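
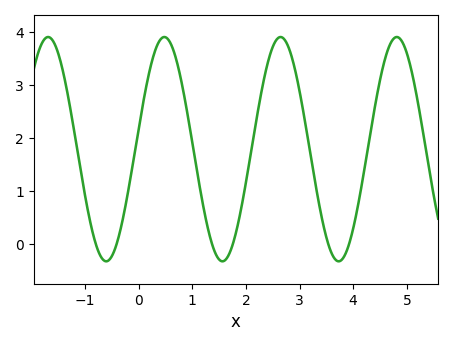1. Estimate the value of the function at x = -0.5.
-0.2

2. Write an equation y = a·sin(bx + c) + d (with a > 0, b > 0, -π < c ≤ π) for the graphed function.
y = 2.12sin(2.9x + 0.18) + 1.79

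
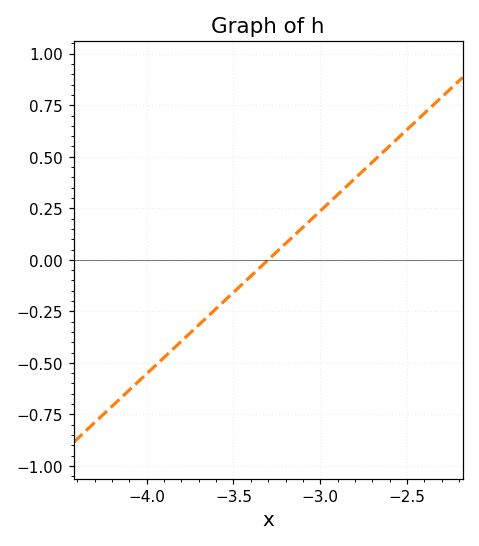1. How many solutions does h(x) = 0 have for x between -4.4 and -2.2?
1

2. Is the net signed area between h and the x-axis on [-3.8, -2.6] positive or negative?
positive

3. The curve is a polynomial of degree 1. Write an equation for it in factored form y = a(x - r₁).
y = 0.79(x + 3.3)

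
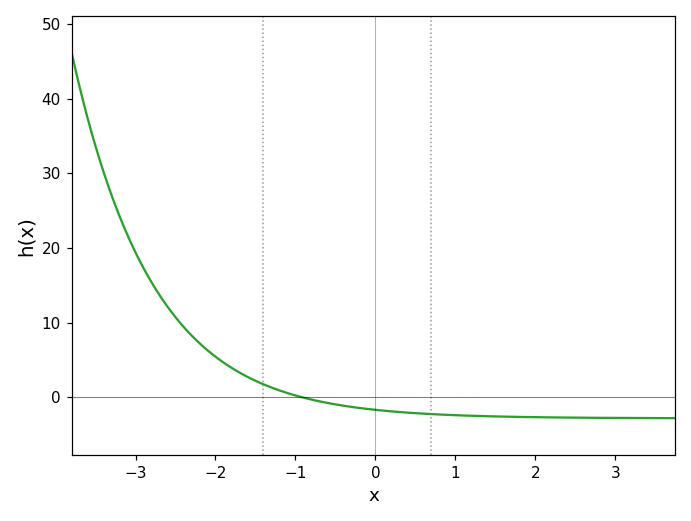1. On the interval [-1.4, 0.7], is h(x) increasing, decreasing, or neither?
decreasing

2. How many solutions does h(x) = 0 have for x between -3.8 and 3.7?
1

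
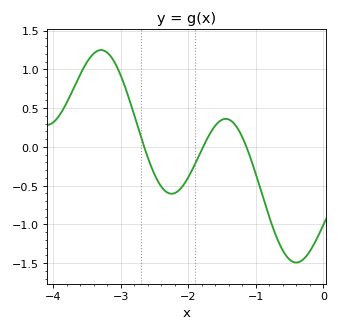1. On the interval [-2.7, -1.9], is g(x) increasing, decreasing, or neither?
neither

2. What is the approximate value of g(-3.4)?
1.2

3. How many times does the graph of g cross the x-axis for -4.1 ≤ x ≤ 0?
3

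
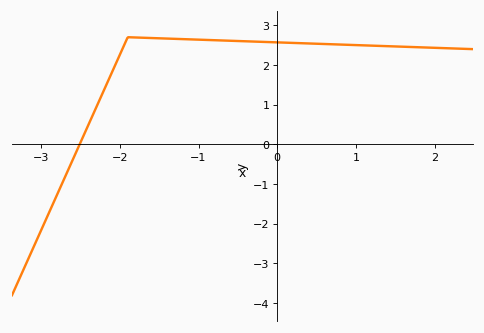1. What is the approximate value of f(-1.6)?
2.7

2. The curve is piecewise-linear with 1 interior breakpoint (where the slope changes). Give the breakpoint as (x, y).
(-1.9, 2.7)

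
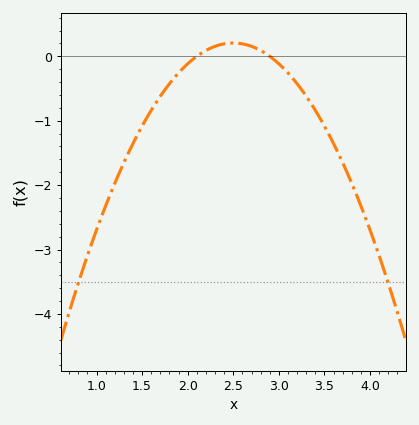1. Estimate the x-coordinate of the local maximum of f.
2.5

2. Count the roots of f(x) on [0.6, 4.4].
2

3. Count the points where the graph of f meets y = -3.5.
2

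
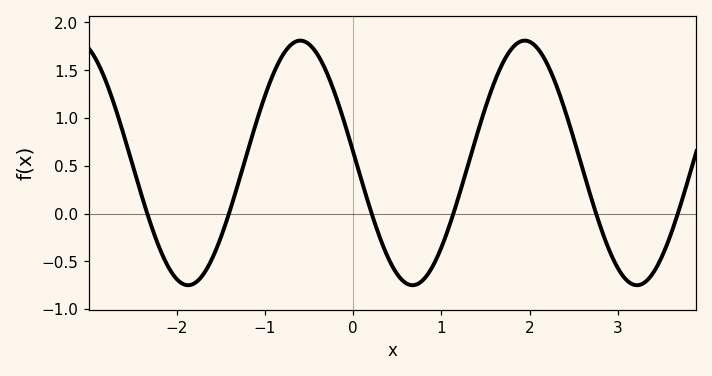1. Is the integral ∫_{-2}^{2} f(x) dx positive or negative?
positive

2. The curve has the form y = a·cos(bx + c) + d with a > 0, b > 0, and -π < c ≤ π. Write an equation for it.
y = 1.28cos(2.5x + 1.5) + 0.53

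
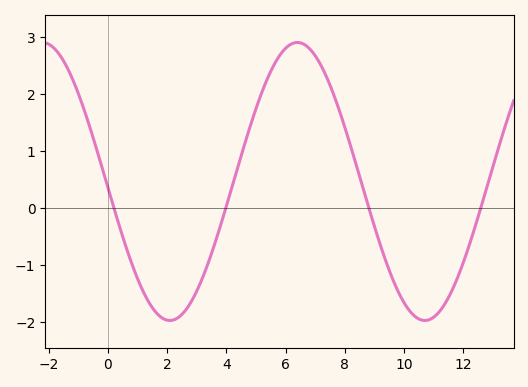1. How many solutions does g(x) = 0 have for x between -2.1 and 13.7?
4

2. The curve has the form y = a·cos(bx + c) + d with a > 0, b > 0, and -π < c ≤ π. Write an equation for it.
y = 2.44cos(0.73x + 1.61) + 0.47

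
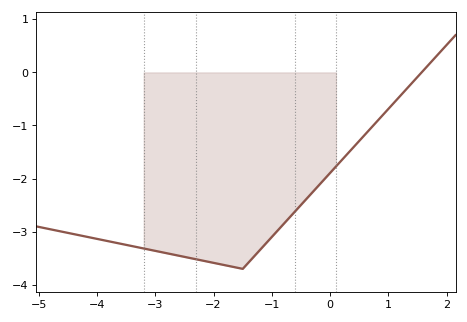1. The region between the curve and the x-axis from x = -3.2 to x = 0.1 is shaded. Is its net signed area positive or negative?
negative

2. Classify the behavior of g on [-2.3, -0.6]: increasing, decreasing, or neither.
neither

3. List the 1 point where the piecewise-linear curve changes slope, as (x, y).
(-1.5, -3.7)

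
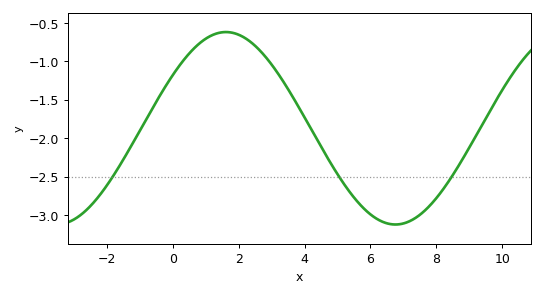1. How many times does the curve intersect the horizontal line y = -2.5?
3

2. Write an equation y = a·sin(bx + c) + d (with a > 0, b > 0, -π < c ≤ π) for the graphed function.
y = 1.25sin(0.61x + 0.59) - 1.87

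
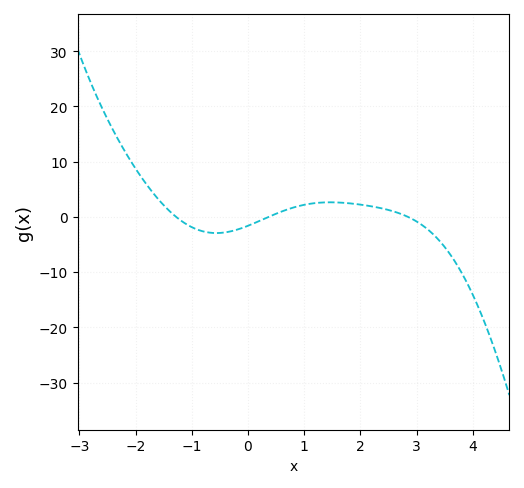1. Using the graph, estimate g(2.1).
2.08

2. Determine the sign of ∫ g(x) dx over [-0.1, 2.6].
positive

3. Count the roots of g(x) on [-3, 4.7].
3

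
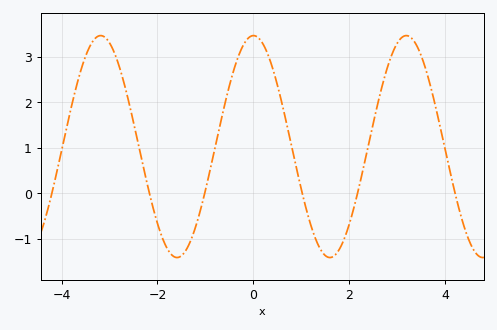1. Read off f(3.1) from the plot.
3.43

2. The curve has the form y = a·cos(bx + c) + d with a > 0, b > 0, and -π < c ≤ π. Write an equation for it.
y = 2.44cos(1.97x - 0.01) + 1.03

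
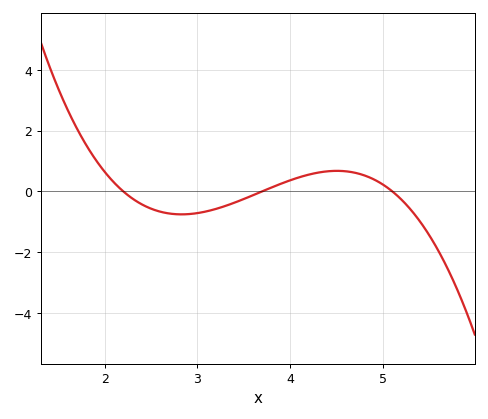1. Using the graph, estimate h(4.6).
0.659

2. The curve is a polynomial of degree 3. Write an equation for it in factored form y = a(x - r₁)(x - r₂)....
y = -0.61(x - 2.2)(x - 3.7)(x - 5.1)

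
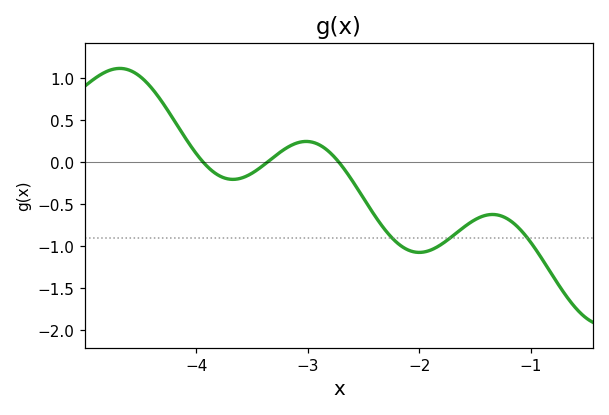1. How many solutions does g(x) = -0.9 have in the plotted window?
3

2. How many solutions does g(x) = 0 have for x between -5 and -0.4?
3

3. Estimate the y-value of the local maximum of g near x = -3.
0.25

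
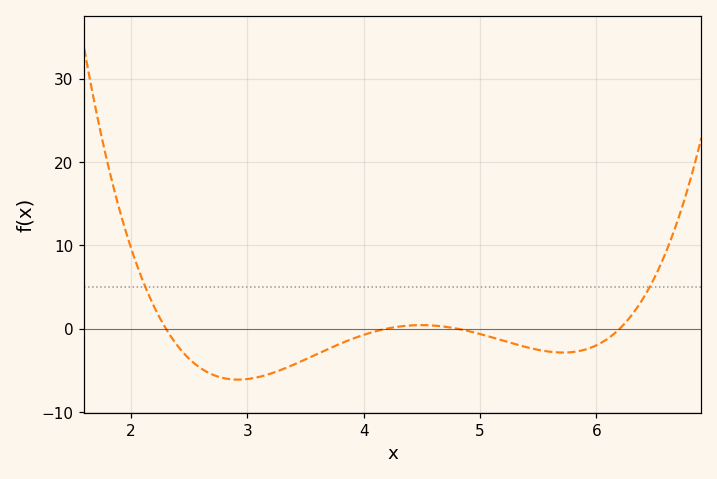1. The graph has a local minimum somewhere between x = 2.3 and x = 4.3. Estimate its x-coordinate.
2.92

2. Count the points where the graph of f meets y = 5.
2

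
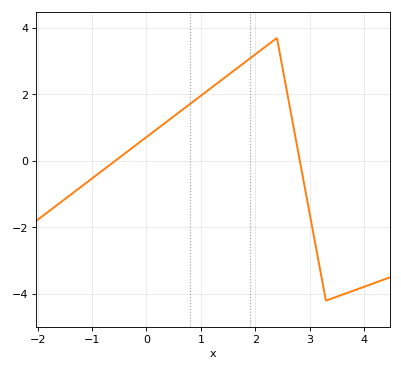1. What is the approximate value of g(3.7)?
-4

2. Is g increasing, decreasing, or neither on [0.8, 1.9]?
increasing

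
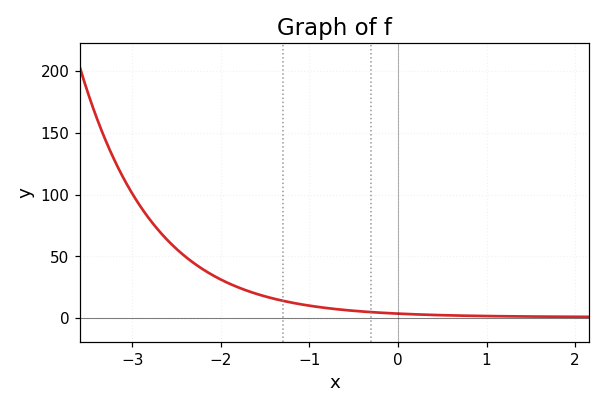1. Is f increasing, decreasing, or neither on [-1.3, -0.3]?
decreasing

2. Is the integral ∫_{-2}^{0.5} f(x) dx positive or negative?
positive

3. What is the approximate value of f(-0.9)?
10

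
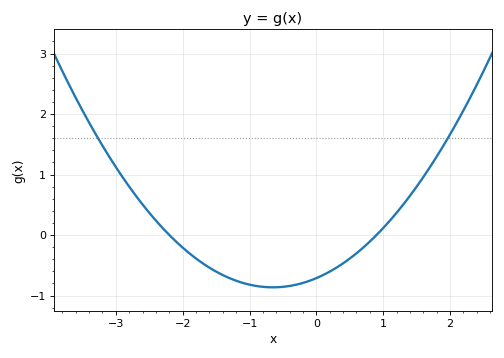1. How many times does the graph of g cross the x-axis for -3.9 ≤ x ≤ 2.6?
2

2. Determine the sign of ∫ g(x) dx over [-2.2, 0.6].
negative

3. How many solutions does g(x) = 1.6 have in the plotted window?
2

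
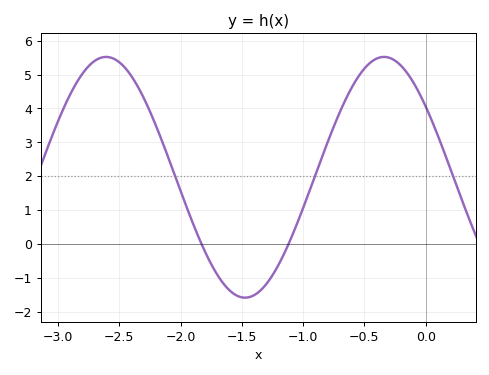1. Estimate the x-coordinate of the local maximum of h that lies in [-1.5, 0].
-0.34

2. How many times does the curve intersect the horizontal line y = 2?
3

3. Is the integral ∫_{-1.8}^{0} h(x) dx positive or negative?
positive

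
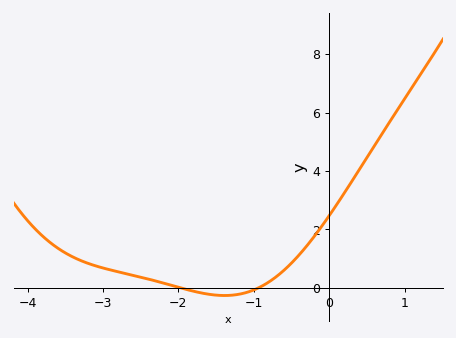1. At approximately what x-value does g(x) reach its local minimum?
-1.39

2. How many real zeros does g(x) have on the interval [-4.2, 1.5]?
2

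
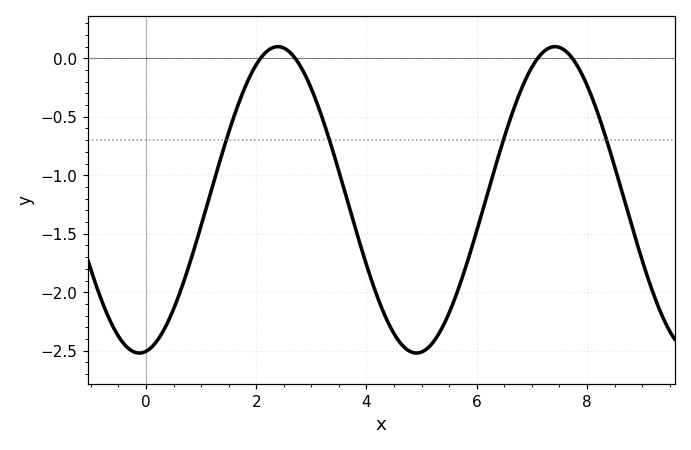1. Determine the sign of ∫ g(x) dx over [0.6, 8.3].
negative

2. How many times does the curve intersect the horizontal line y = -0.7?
4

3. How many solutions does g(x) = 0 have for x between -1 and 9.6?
4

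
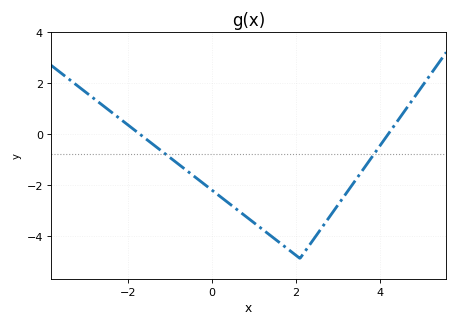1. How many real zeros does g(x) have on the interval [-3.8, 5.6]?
2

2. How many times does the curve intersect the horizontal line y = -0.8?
2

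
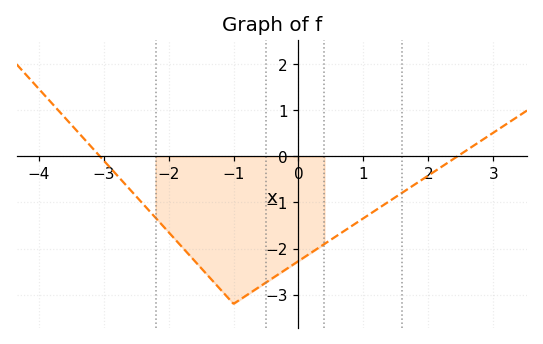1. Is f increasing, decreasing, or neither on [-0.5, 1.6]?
increasing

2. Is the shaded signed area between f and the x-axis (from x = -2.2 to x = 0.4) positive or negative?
negative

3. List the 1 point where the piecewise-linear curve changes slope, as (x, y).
(-1, -3.2)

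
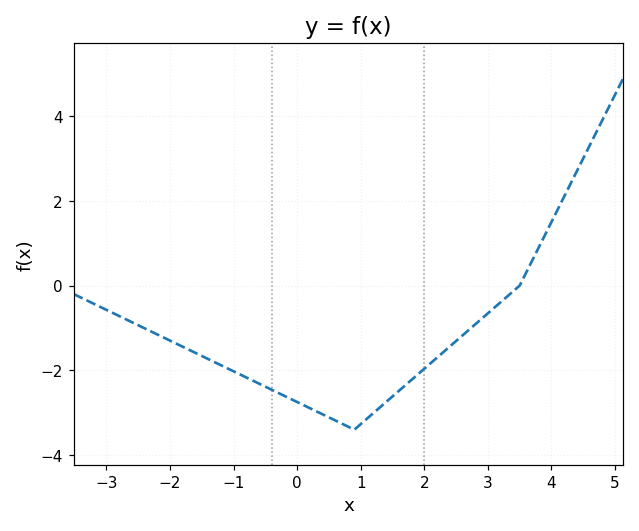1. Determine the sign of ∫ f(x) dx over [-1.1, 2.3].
negative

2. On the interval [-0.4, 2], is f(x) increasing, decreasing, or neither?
neither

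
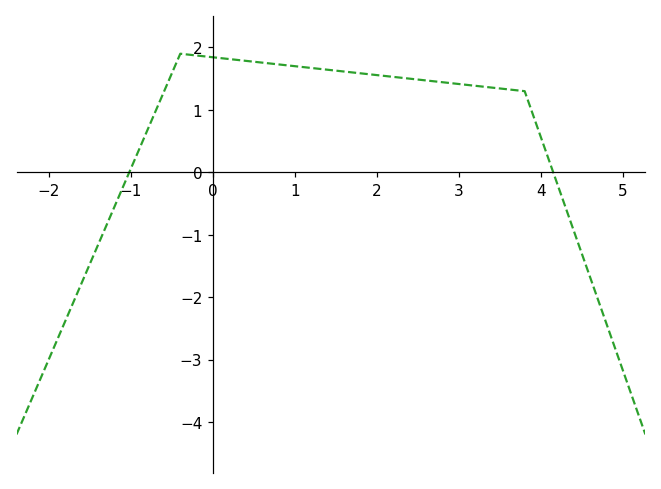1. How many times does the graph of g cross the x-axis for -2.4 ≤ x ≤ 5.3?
2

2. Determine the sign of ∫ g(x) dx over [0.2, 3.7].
positive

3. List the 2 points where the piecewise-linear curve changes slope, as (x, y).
(-0.4, 1.9); (3.8, 1.3)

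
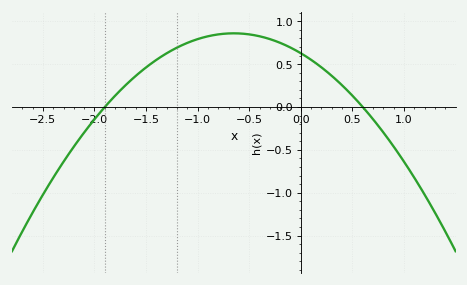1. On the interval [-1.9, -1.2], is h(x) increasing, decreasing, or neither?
increasing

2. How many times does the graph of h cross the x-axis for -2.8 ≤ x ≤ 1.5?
2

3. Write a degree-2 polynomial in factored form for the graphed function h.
y = -0.55(x + 1.9)(x - 0.6)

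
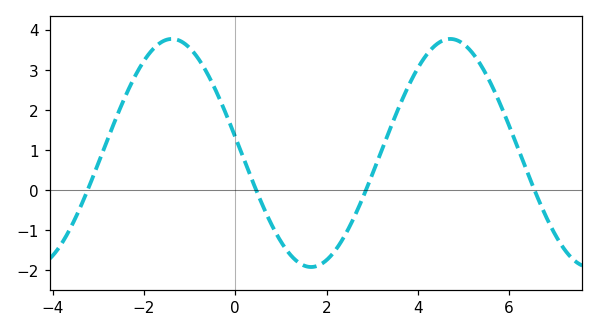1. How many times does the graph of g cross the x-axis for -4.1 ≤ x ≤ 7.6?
4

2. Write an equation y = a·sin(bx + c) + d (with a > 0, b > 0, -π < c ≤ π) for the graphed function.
y = 2.85sin(1x + 3) + 0.93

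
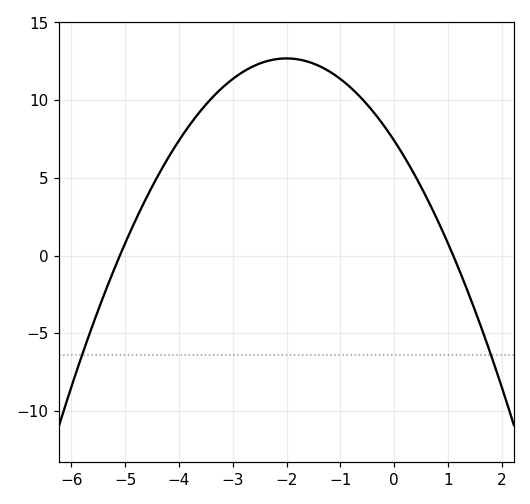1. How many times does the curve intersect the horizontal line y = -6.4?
2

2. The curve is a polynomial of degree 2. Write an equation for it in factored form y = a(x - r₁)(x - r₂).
y = -1.32(x + 5.1)(x - 1.1)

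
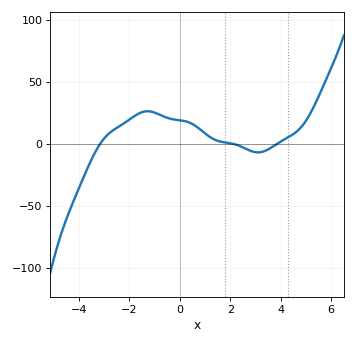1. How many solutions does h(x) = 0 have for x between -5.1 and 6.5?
3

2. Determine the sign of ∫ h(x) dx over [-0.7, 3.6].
positive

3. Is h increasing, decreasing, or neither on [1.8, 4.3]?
neither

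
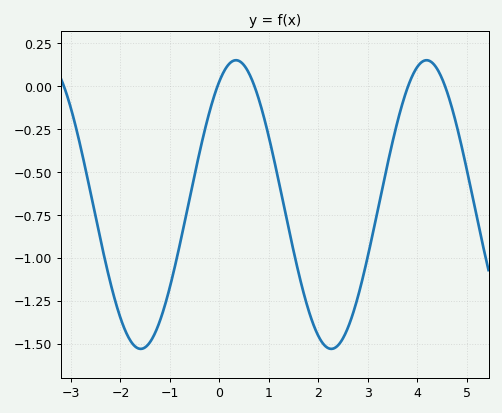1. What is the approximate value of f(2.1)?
-1.5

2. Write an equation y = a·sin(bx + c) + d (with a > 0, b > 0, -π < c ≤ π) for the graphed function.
y = 0.84sin(1.63x + 1.02) - 0.69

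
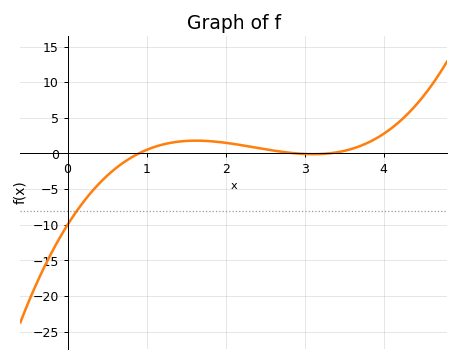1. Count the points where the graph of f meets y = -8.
1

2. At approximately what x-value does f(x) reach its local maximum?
1.63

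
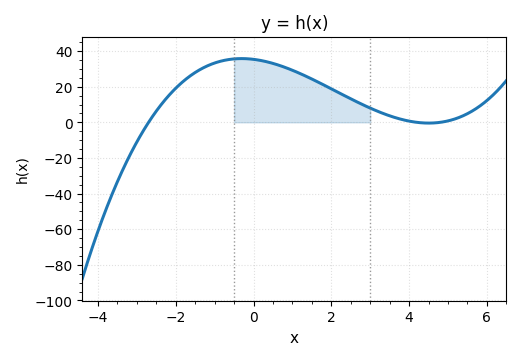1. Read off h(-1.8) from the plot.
24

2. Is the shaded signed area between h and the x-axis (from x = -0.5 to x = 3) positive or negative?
positive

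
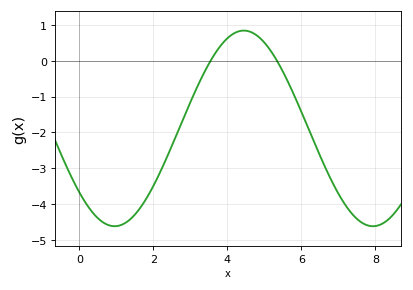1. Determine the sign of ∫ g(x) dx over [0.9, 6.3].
negative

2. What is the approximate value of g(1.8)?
-3.9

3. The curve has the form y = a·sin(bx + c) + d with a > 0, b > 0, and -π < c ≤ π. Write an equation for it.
y = 2.73sin(0.9x - 2.4) - 1.89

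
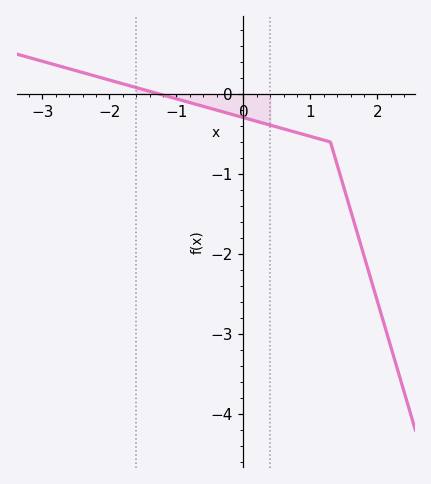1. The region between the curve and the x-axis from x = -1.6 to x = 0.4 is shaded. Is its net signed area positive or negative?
negative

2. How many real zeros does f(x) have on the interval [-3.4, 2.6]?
1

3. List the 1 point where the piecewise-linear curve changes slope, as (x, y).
(1.3, -0.6)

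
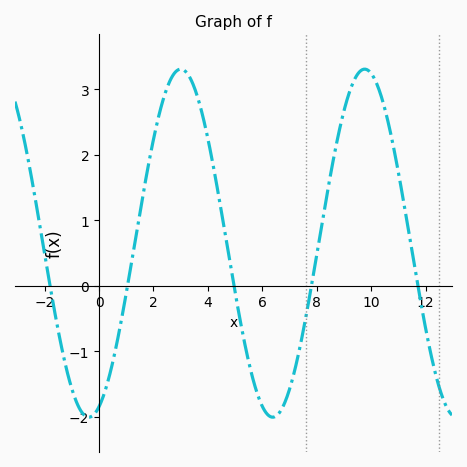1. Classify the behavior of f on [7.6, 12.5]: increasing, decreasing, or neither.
neither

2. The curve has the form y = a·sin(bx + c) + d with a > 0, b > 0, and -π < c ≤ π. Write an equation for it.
y = 2.66sin(0.93x - 1.22) + 0.65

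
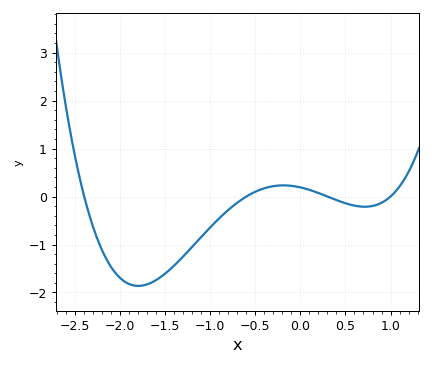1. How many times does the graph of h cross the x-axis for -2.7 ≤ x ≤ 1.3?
4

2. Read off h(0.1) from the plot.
0.1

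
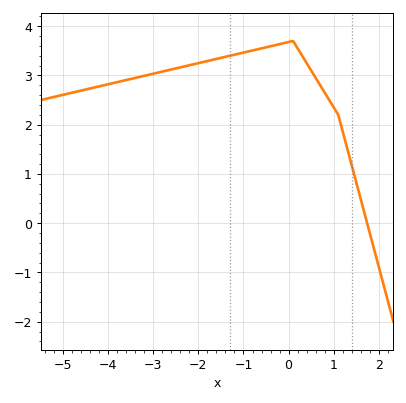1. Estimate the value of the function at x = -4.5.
2.7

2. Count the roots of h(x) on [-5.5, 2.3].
1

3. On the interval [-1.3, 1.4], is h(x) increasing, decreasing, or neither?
neither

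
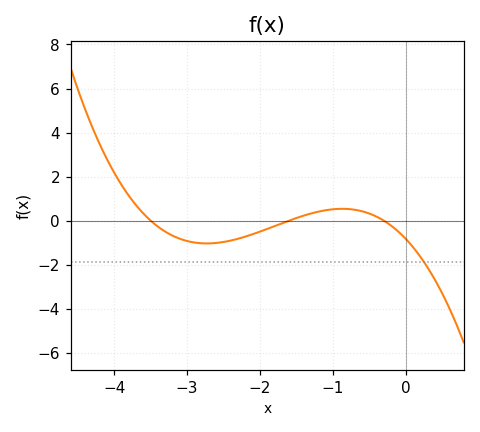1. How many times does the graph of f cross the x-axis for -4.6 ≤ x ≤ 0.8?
3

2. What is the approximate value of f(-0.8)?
0.6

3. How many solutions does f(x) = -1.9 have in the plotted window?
1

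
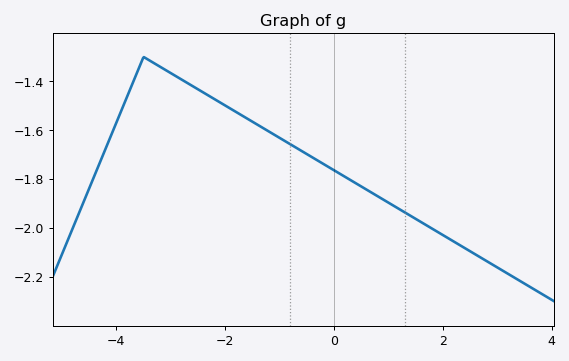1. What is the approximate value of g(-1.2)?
-1.6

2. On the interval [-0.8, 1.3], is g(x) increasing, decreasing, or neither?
decreasing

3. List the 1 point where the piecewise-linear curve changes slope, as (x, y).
(-3.5, -1.3)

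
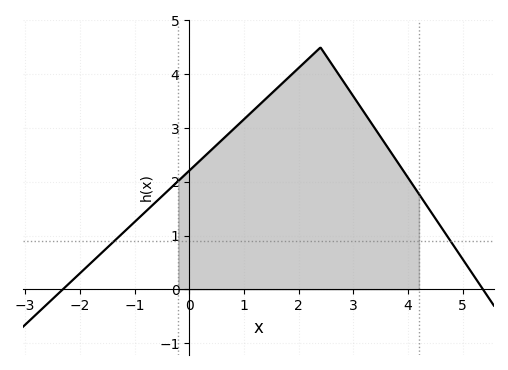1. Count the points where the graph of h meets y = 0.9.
2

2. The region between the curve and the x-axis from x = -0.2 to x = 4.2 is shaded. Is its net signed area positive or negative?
positive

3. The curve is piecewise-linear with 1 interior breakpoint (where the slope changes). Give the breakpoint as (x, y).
(2.4, 4.5)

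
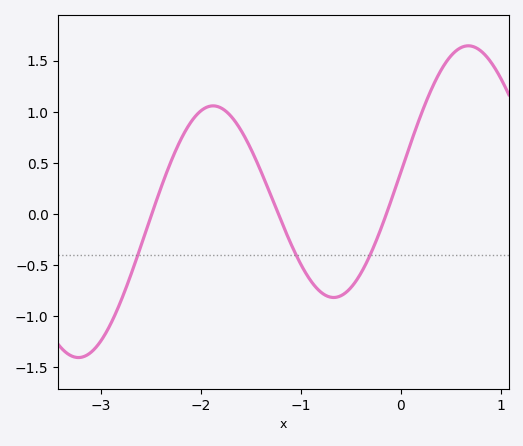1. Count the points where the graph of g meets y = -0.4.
3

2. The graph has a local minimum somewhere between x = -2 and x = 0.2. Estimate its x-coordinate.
-0.7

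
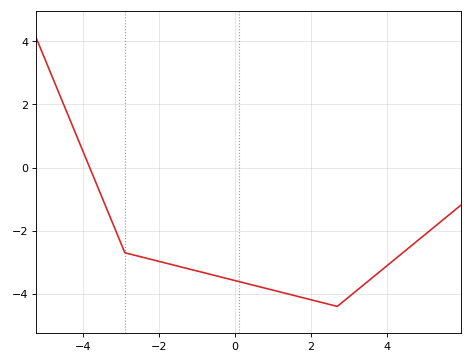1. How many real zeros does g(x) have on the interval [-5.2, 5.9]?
1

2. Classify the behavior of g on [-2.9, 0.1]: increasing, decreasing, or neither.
decreasing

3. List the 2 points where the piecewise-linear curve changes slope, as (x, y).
(-2.9, -2.7); (2.7, -4.4)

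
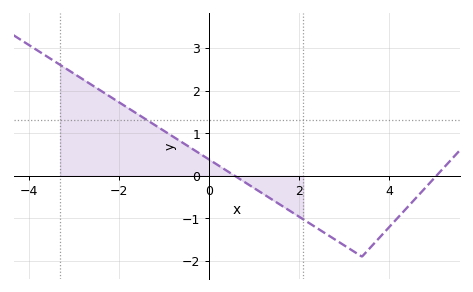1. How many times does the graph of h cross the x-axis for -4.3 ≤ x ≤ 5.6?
2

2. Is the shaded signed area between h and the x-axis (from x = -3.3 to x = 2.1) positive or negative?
positive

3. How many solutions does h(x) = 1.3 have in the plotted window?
1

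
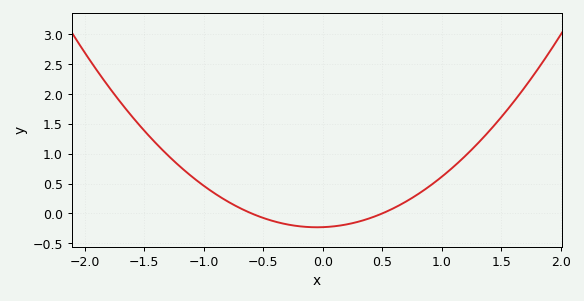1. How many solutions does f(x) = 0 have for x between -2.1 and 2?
2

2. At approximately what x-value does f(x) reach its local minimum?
-0.05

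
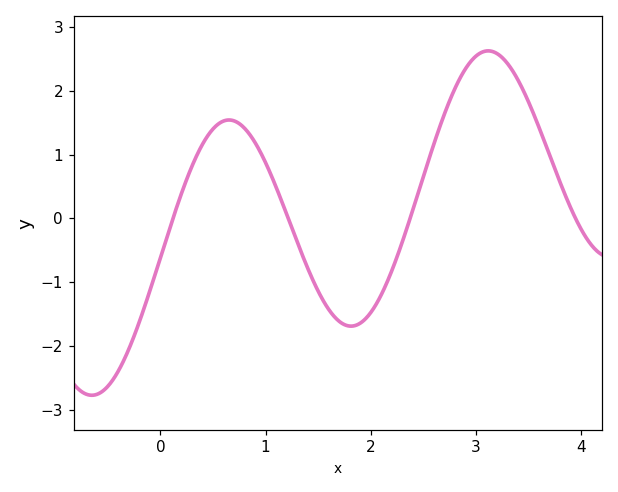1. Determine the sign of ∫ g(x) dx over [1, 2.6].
negative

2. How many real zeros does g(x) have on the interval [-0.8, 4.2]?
4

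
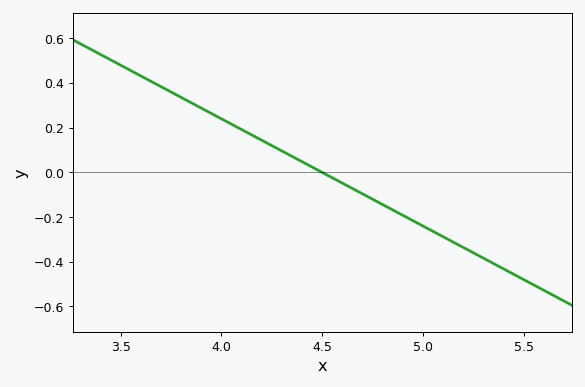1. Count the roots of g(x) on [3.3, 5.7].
1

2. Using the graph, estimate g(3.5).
0.48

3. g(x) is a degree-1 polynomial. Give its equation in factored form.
y = -0.48(x - 4.5)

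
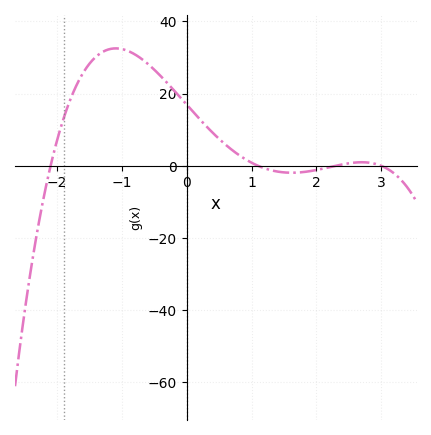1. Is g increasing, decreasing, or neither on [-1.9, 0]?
neither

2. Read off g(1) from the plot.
0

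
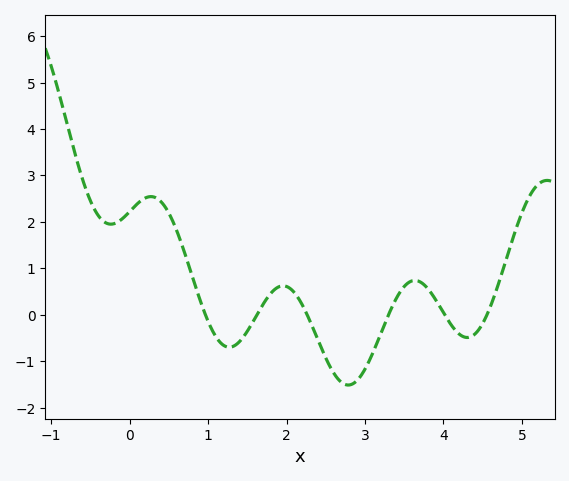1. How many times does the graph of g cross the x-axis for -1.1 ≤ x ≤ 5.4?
6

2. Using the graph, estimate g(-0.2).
1.96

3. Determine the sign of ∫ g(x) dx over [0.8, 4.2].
negative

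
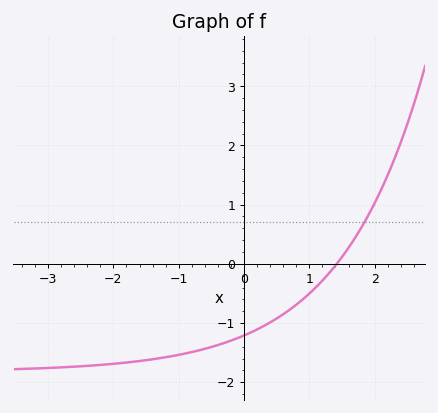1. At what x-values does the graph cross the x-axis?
1.42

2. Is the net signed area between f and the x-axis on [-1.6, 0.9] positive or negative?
negative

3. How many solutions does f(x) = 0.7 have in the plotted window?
1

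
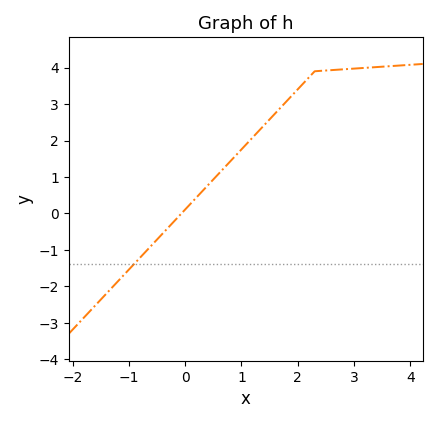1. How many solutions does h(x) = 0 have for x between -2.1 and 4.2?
1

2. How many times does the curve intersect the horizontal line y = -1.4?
1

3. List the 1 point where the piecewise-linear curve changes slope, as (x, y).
(2.3, 3.9)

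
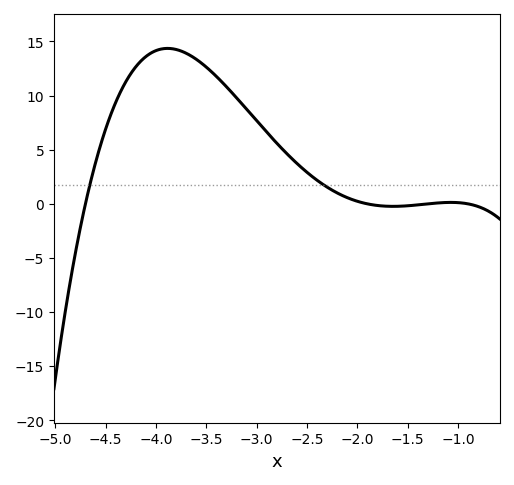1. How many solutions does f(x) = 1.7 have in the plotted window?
2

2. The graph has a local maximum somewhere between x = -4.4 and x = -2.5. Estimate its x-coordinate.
-3.9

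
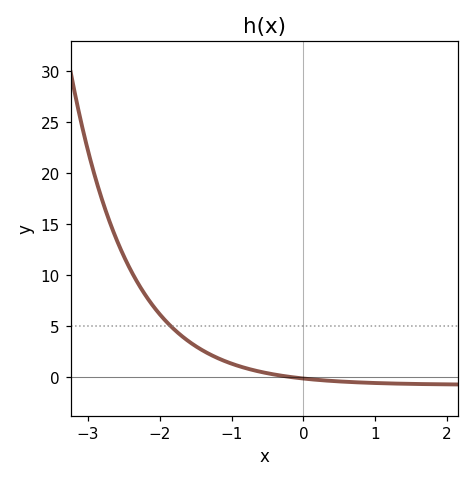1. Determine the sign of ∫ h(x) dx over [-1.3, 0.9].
positive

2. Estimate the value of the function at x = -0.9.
1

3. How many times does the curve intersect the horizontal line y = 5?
1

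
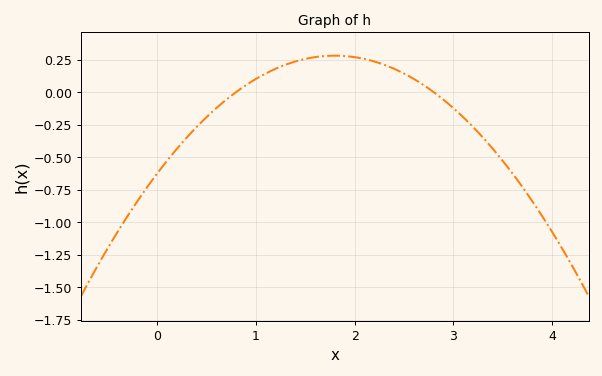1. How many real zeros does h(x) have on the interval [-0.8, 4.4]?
2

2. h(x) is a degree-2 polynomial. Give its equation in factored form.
y = -0.28(x - 0.8)(x - 2.8)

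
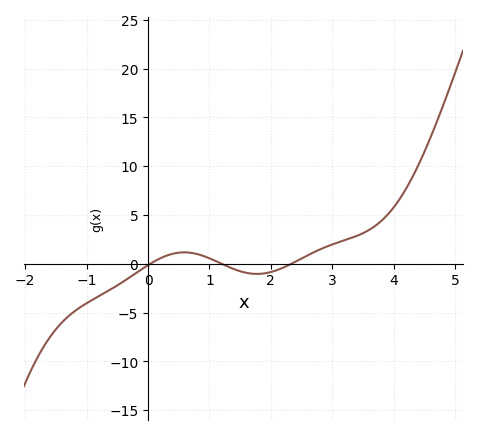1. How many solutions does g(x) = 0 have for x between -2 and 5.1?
3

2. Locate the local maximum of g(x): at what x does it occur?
0.59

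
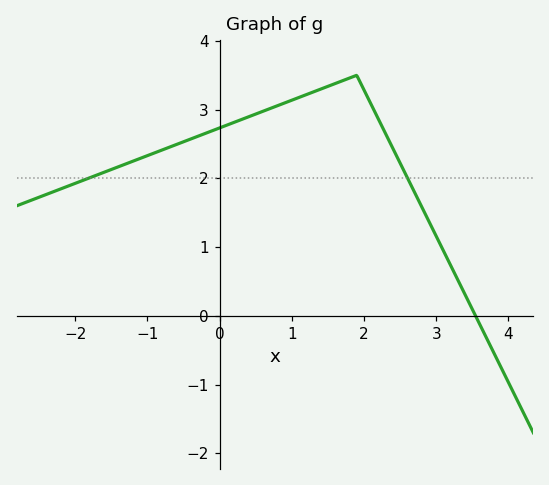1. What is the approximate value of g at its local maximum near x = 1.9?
3.5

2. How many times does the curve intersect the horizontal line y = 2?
2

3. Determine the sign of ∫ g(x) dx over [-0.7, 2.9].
positive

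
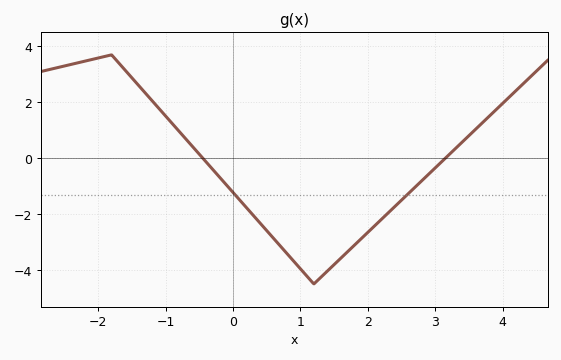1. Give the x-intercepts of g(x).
-0.4, 3.2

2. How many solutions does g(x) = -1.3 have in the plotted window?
2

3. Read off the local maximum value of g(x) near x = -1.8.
3.6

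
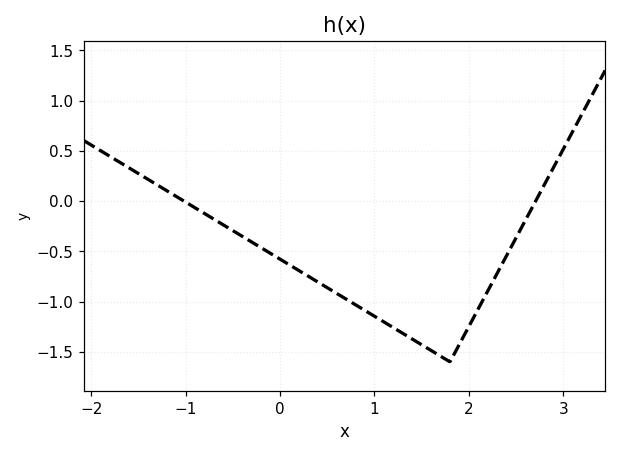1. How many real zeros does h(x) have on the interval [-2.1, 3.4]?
2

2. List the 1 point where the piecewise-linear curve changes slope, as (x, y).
(1.8, -1.6)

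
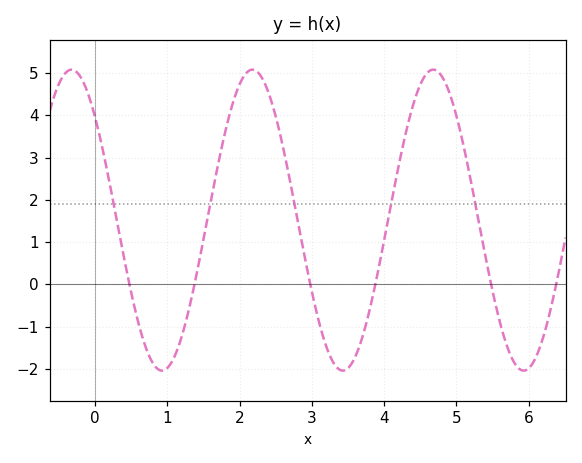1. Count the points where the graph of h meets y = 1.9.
5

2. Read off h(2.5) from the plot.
3.97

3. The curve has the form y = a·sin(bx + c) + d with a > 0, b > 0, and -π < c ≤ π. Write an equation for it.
y = 3.56sin(2.51x + 2.39) + 1.52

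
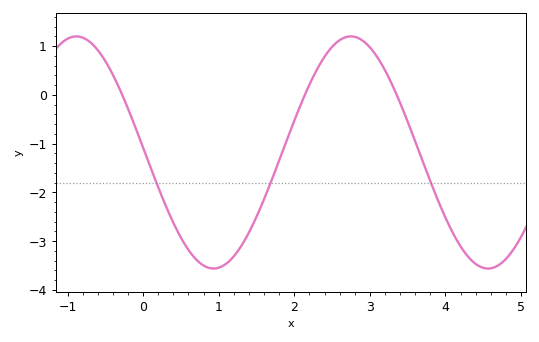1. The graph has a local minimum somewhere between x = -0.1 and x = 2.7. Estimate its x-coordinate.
0.9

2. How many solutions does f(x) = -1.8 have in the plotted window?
3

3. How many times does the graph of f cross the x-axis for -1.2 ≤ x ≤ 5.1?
3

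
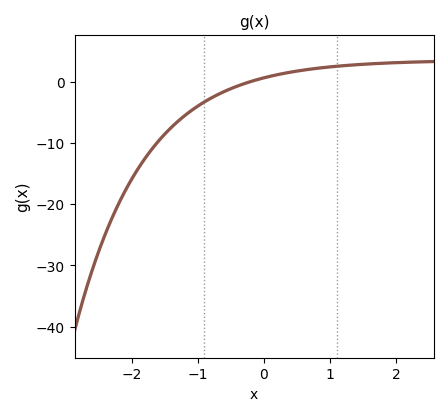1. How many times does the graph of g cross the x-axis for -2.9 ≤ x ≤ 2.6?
1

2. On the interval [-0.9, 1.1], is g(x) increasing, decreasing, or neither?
increasing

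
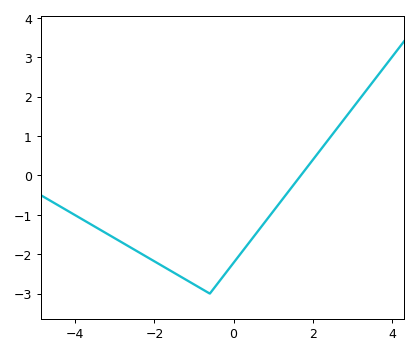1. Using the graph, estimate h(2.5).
1.04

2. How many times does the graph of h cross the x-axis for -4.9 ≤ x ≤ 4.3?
1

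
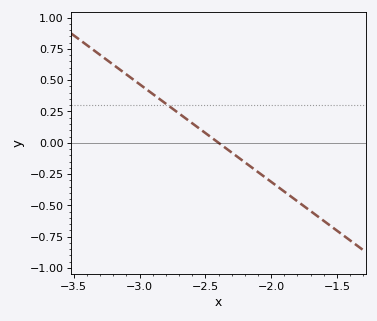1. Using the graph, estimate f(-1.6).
-0.62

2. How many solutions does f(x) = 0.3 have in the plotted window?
1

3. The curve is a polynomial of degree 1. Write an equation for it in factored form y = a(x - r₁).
y = -0.78(x + 2.4)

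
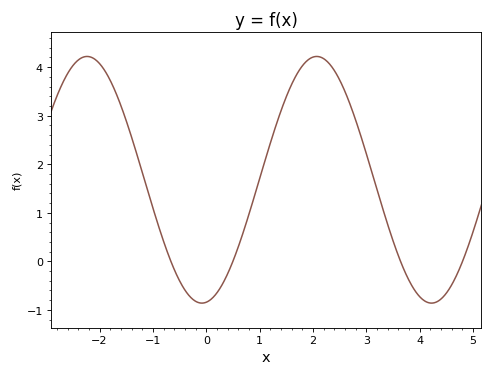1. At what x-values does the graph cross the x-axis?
-0.6, 0.4, 3.6, 4.8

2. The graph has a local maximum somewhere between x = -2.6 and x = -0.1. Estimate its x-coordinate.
-2.2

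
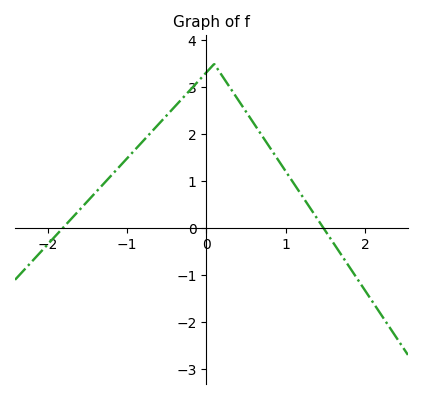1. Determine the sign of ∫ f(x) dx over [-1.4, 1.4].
positive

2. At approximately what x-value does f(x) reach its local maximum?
0.1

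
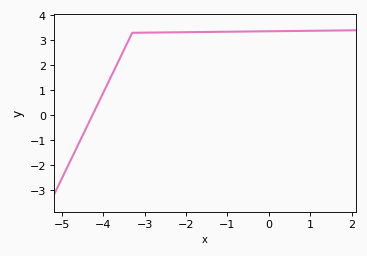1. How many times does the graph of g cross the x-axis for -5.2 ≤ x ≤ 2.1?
1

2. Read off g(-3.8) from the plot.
1.6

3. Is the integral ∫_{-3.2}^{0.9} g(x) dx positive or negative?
positive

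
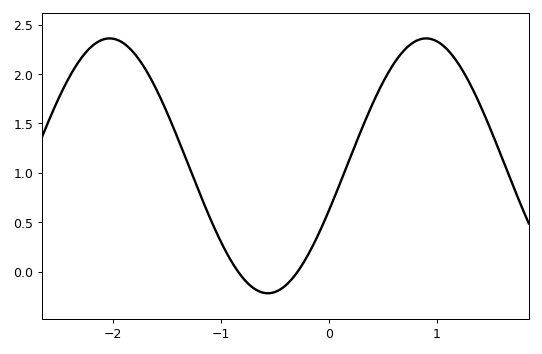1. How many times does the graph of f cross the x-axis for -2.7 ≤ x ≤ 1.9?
2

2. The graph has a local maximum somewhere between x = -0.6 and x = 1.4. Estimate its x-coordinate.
0.9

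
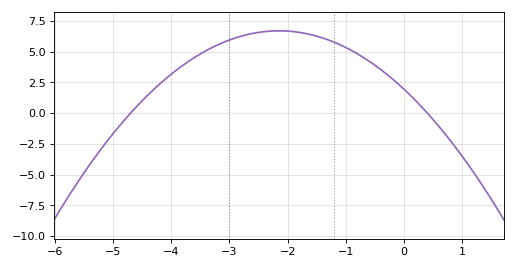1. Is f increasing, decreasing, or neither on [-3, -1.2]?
neither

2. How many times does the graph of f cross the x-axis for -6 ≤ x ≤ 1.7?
2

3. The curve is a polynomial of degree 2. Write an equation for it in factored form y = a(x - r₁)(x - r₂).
y = -1.03(x + 4.7)(x - 0.4)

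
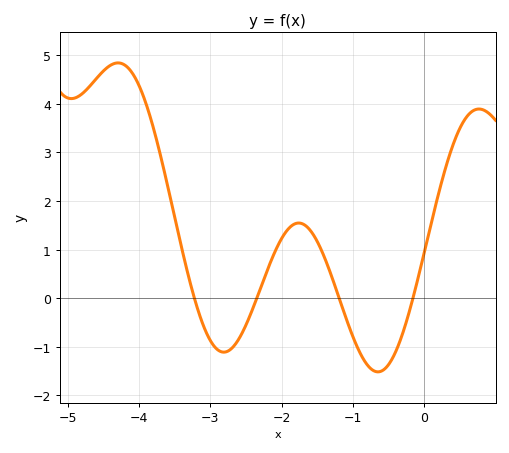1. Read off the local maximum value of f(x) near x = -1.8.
1.55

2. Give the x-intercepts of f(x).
-3.22, -2.35, -1.19, -0.16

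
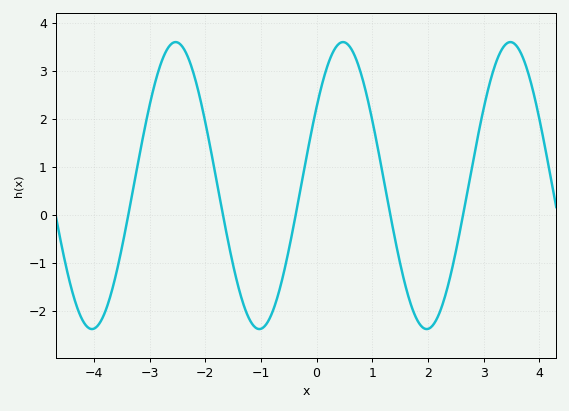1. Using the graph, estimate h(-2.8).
3.1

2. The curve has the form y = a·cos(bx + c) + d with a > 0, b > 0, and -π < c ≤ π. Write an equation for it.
y = 2.99cos(2.1x - 0.99) + 0.61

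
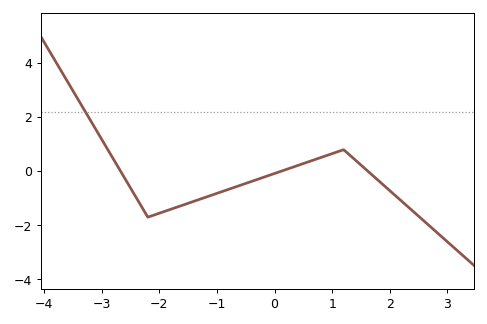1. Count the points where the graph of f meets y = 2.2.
1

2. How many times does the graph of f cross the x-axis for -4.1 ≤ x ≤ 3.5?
3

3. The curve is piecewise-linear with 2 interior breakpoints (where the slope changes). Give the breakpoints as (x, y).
(-2.2, -1.7); (1.2, 0.8)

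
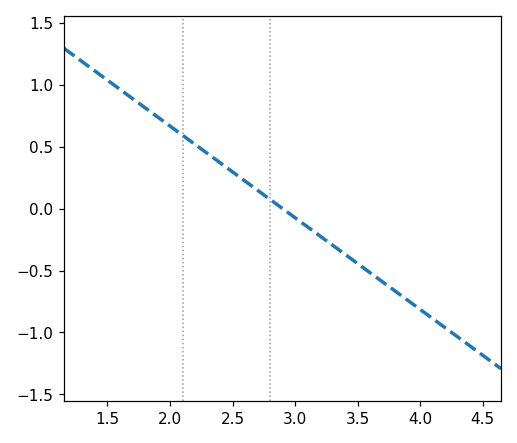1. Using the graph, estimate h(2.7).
0.15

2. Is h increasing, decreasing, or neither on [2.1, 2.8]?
decreasing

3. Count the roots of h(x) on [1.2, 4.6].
1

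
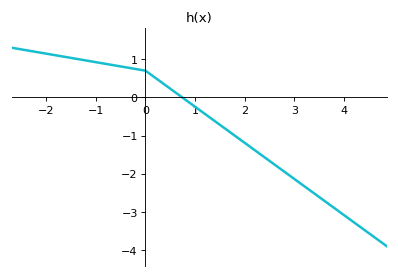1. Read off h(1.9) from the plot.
-1.1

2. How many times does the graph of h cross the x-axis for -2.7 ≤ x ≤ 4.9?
1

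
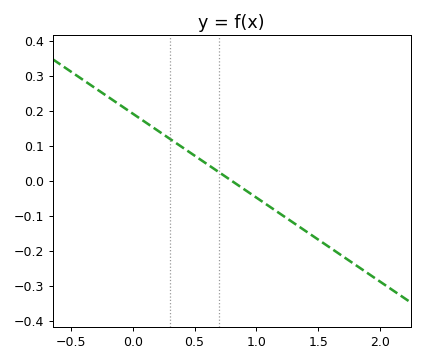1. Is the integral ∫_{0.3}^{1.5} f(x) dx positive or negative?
negative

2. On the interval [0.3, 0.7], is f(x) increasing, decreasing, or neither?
decreasing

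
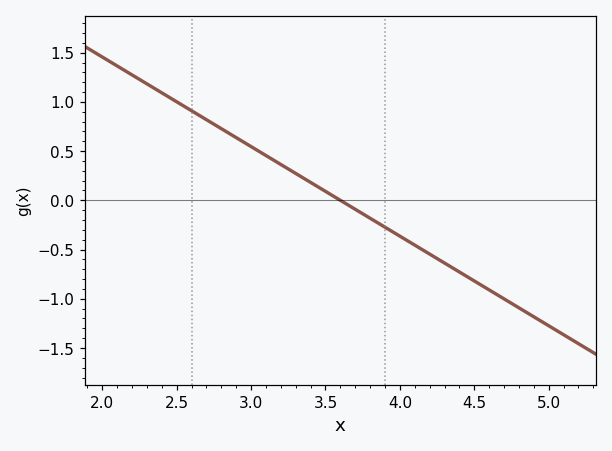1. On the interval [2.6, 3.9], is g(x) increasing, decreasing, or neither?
decreasing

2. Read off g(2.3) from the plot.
1.18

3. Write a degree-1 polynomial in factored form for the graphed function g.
y = -0.91(x - 3.6)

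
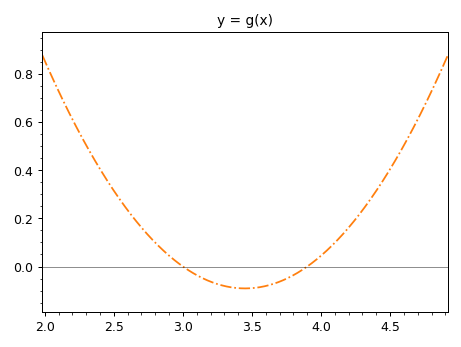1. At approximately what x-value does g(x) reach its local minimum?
3.45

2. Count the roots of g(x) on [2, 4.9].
2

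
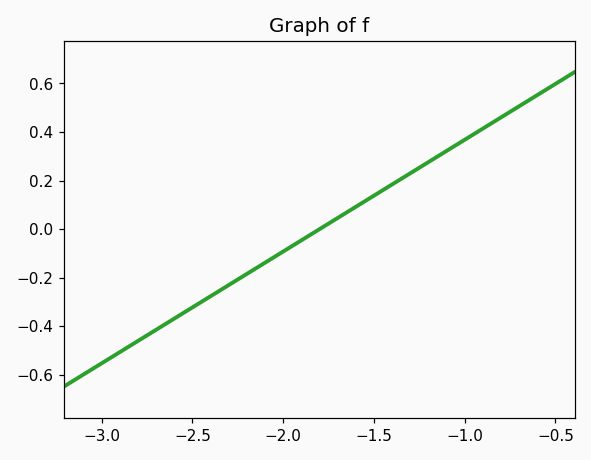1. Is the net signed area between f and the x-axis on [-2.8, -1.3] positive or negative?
negative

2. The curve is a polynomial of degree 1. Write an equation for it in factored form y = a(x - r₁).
y = 0.46(x + 1.8)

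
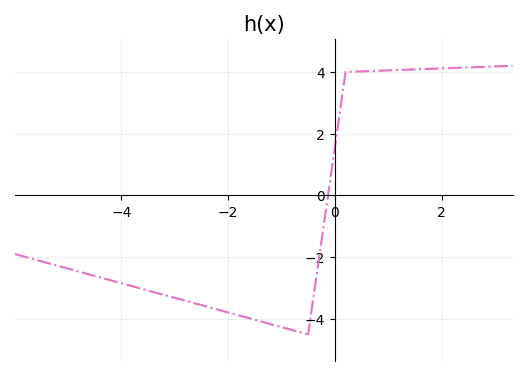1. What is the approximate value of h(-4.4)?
-2.6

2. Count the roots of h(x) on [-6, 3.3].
1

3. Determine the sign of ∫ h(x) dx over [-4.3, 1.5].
negative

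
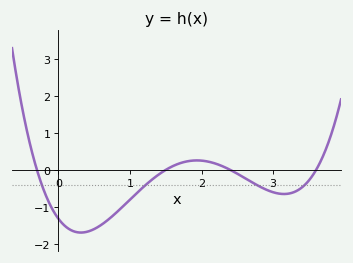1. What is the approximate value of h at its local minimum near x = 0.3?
-1.7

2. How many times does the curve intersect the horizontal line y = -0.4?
4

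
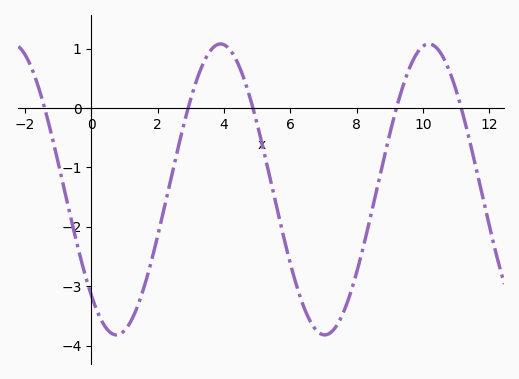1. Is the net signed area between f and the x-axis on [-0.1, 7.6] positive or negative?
negative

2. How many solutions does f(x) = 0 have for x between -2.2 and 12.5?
5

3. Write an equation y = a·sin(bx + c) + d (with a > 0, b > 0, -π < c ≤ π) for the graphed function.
y = 2.45sin(1x - 2.3) - 1.37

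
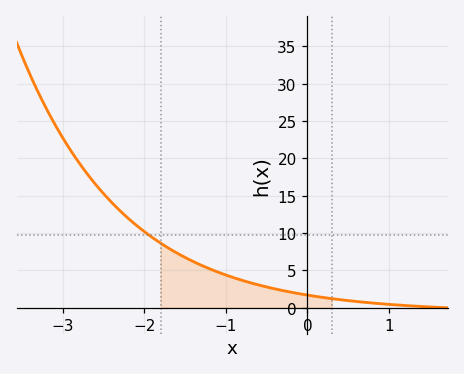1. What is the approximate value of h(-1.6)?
7.32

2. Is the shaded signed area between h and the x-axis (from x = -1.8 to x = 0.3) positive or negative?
positive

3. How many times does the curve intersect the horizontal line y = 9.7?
1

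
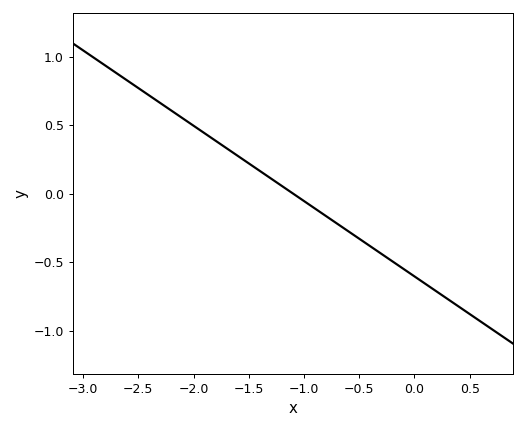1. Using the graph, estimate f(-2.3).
0.65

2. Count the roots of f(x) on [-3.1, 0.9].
1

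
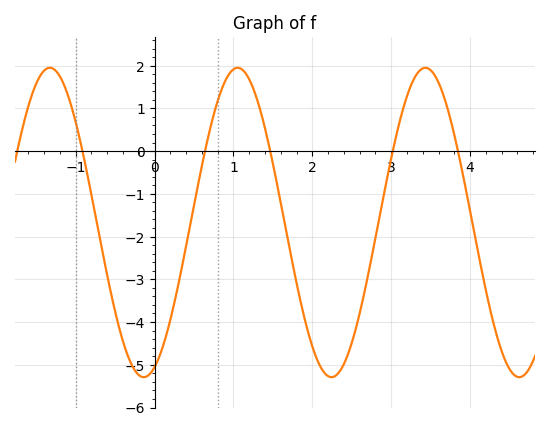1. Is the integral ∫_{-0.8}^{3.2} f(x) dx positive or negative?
negative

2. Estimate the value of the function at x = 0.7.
0.488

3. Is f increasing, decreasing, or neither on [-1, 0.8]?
neither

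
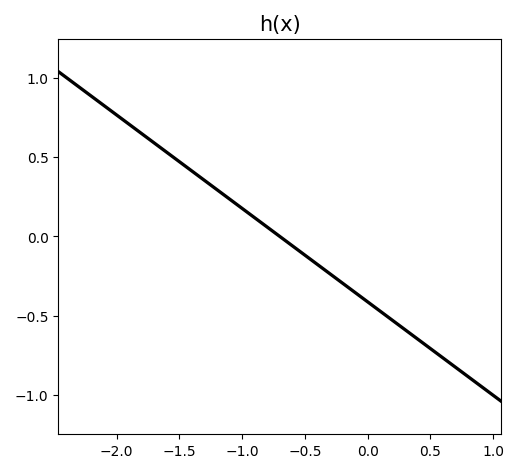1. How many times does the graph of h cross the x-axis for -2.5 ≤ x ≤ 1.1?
1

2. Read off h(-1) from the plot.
0.2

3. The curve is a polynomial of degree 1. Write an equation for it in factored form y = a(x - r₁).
y = -0.59(x + 0.7)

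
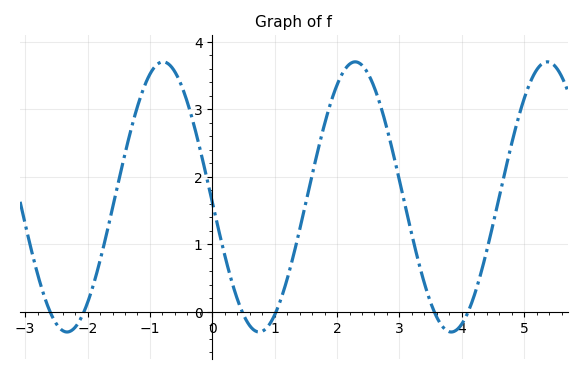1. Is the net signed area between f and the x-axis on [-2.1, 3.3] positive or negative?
positive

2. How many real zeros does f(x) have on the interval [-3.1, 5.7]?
6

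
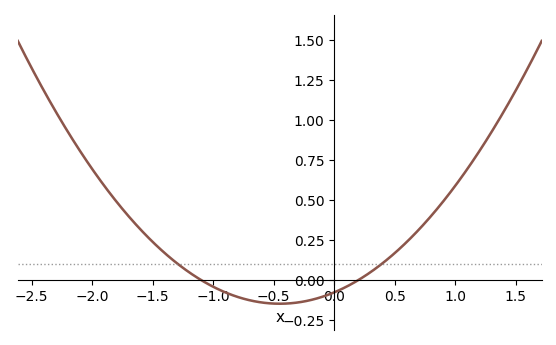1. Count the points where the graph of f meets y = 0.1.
2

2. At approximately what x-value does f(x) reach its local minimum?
-0.45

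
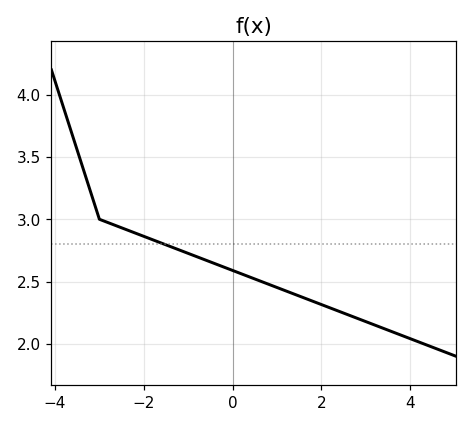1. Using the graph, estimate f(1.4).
2.4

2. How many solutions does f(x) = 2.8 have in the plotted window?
1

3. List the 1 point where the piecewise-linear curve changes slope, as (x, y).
(-3, 3)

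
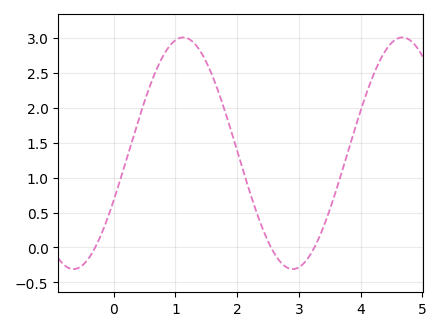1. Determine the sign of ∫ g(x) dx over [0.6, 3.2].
positive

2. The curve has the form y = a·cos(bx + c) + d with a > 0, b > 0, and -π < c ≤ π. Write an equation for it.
y = 1.66cos(1.77x - 1.99) + 1.35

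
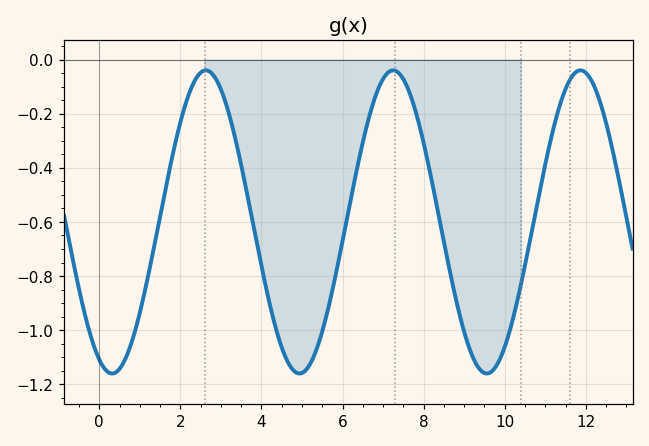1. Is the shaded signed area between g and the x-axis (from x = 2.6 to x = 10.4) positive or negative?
negative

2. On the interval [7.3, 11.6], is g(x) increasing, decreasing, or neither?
neither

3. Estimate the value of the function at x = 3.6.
-0.463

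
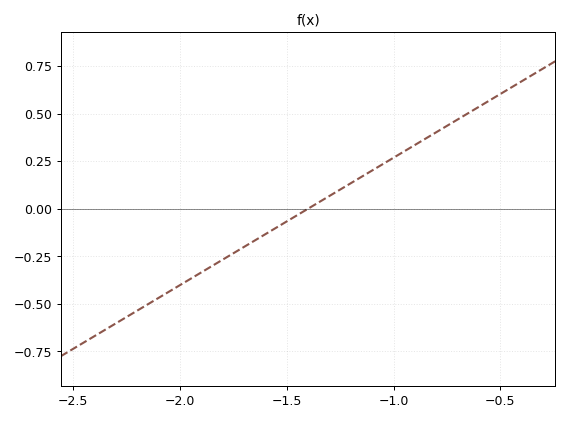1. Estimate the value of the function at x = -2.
-0.4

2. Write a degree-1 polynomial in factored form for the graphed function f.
y = 0.67(x + 1.4)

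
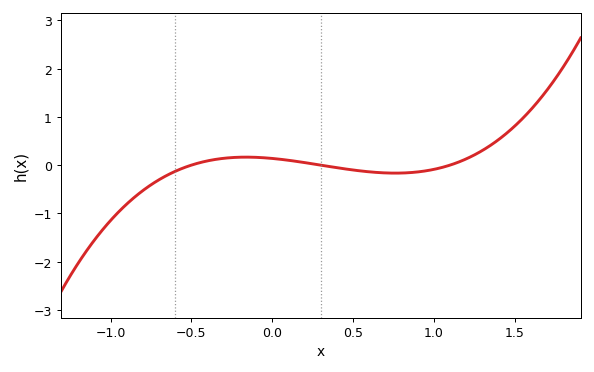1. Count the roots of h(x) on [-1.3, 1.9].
3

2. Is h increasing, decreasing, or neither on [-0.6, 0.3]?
neither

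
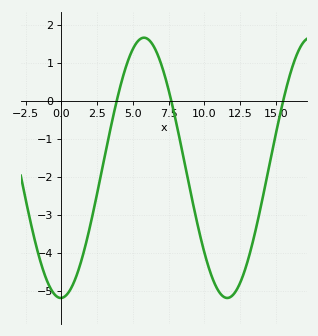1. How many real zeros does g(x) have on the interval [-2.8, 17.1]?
3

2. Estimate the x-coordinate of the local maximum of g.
6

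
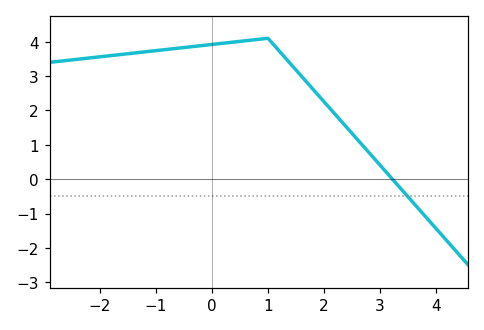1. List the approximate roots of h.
3.22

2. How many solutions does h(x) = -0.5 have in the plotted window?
1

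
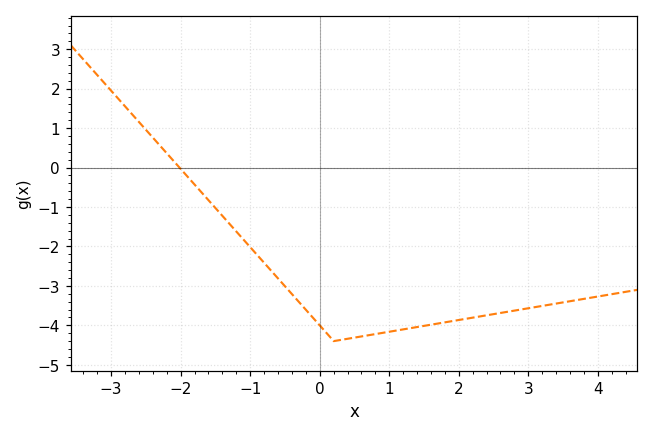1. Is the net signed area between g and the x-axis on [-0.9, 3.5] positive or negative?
negative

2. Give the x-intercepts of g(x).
-2.02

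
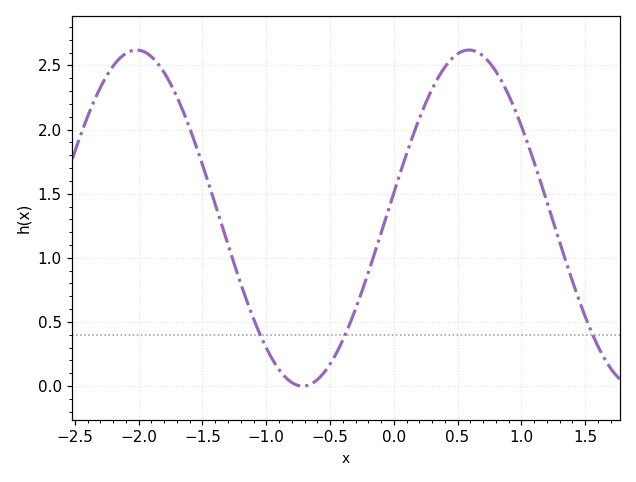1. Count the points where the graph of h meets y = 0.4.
3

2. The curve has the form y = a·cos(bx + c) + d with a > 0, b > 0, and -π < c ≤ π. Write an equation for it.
y = 1.31cos(2.41x - 1.42) + 1.31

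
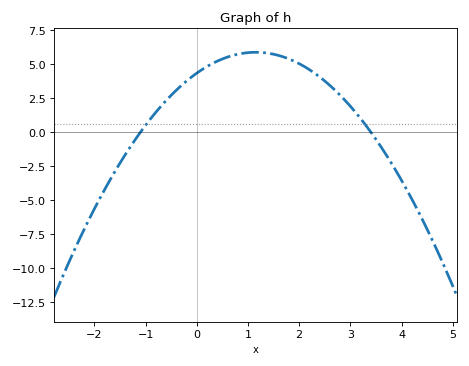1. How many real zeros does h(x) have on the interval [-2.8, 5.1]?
2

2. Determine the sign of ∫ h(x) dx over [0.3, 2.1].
positive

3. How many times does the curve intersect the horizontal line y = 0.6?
2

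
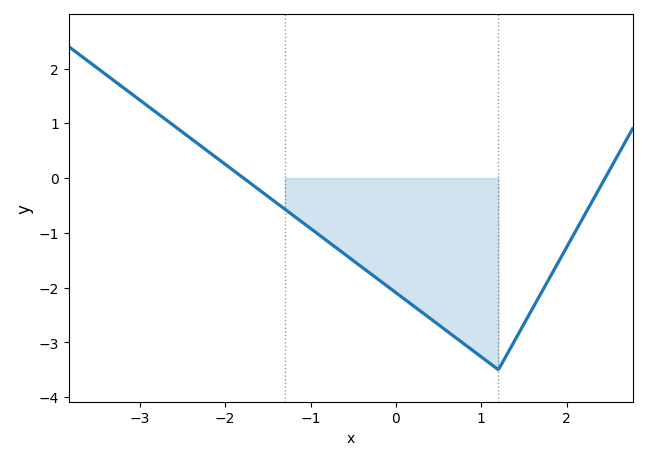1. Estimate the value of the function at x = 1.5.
-2.66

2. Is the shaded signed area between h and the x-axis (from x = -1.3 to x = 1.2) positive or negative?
negative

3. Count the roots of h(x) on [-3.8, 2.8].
2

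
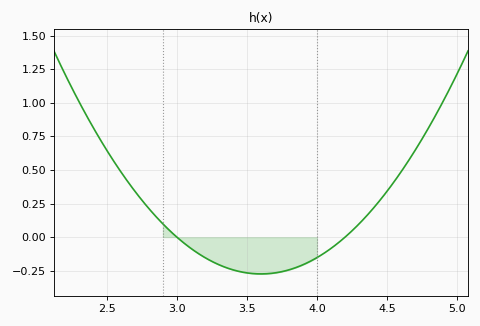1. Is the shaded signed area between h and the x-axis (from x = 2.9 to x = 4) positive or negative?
negative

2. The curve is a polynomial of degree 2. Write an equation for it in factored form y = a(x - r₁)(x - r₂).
y = 0.76(x - 3)(x - 4.2)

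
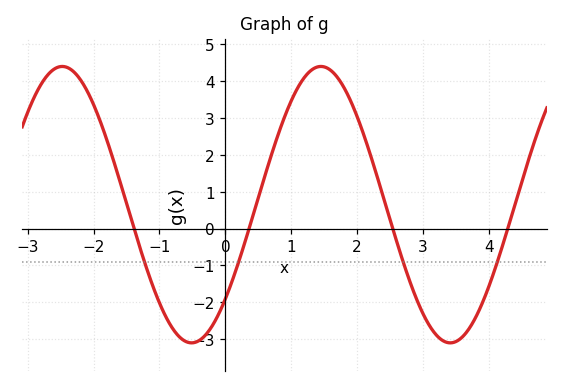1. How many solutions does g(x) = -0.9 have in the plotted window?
4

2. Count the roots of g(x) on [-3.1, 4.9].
4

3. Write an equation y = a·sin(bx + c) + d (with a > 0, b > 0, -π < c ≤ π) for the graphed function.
y = 3.75sin(1.6x - 0.75) + 0.65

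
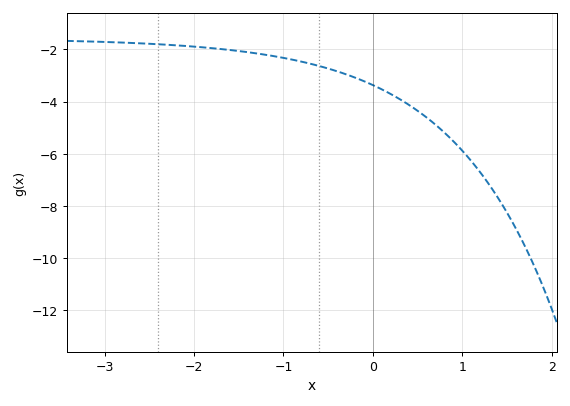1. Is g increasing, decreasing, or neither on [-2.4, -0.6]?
decreasing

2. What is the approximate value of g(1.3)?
-7.18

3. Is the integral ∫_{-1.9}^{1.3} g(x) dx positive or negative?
negative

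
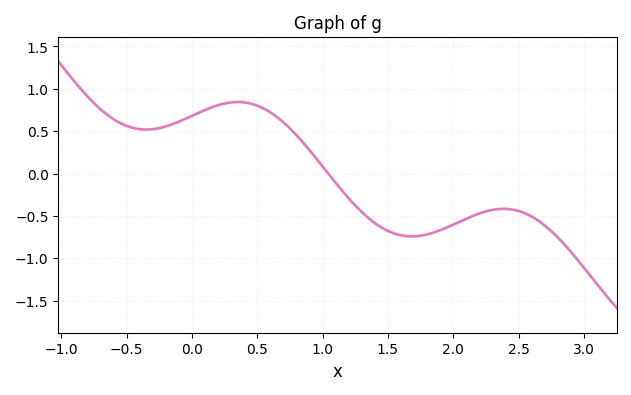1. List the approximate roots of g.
1.04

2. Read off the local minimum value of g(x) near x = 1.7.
-0.741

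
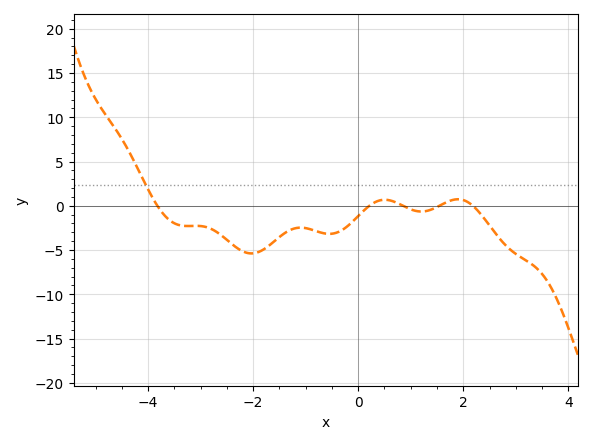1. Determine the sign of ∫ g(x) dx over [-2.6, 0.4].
negative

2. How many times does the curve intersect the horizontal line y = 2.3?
1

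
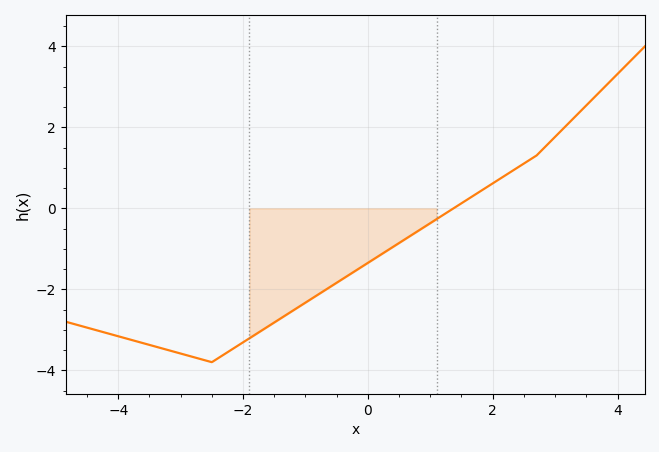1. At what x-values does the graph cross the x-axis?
1.37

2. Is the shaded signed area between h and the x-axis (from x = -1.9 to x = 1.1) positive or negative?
negative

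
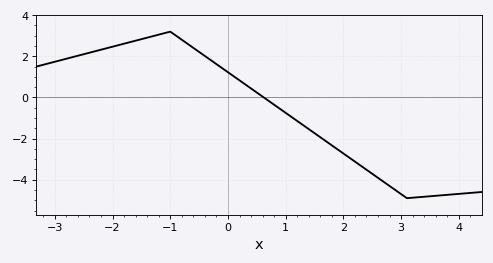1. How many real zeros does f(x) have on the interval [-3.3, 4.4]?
1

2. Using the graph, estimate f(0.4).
0.434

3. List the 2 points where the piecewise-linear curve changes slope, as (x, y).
(-1, 3.2); (3.1, -4.9)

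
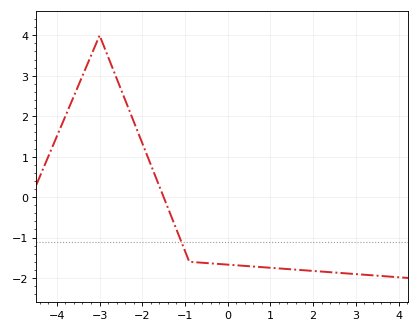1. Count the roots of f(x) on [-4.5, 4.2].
1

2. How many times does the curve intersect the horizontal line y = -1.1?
1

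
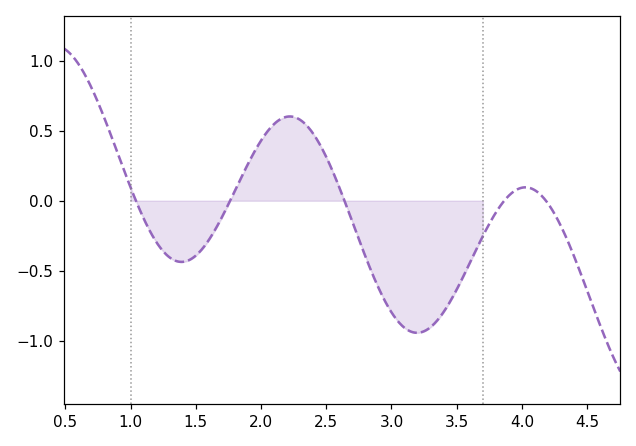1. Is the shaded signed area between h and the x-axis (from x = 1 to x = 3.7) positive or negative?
negative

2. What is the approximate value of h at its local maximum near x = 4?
0.096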